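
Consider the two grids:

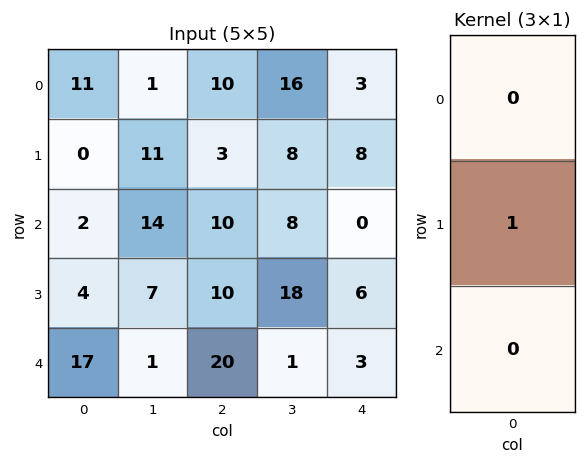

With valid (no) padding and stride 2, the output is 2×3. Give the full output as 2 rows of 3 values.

0 3 8
4 10 6

Output[0,0]: The receptive field on the input at this output position is [11 / 0 / 2]. Elementwise product with the kernel and sum: 0·1.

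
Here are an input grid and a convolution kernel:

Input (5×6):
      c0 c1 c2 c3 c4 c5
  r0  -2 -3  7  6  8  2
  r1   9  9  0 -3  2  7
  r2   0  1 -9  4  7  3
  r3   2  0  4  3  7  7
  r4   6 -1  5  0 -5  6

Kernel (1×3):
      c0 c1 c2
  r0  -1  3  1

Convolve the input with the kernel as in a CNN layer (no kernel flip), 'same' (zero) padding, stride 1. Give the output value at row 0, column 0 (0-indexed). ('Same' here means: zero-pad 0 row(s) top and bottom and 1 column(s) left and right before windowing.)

-9

The receptive field on the zero-padded input at this output position is [0 -2 -3]. Elementwise product with the kernel and sum: 0·-1 + -2·3 + -3·1.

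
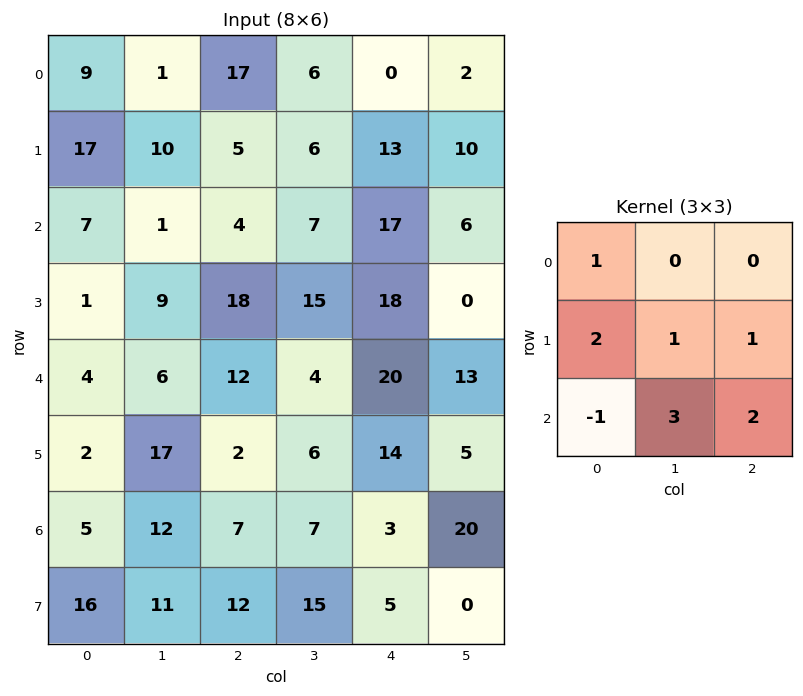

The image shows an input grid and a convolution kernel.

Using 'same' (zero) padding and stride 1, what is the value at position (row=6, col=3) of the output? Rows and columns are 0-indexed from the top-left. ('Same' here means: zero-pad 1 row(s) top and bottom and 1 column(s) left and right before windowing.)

The receptive field on the zero-padded input at this output position is [2 6 14 / 7 7 3 / 12 15 5]. Elementwise product with the kernel and sum: 2·1 + 7·2 + 7·1 + 3·1 + 12·-1 + 15·3 + 5·2.

69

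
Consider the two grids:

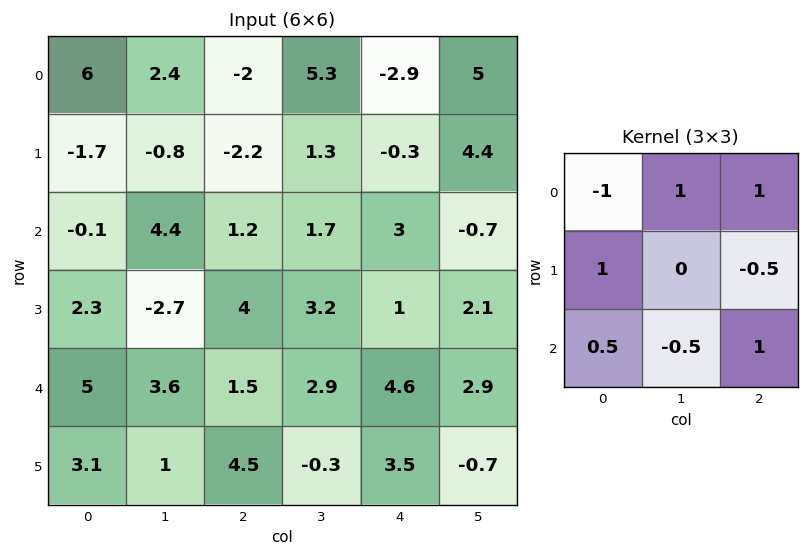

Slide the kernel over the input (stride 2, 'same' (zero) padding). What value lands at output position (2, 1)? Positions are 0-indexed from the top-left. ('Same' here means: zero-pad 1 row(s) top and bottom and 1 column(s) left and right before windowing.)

10

The receptive field on the zero-padded input at this output position is [-2.7 4 3.2 / 3.6 1.5 2.9 / 1 4.5 -0.3]. Elementwise product with the kernel and sum: -2.7·-1 + 4·1 + 3.2·1 + 3.6·1 + 2.9·-0.5 + 1·0.5 + 4.5·-0.5 + -0.3·1.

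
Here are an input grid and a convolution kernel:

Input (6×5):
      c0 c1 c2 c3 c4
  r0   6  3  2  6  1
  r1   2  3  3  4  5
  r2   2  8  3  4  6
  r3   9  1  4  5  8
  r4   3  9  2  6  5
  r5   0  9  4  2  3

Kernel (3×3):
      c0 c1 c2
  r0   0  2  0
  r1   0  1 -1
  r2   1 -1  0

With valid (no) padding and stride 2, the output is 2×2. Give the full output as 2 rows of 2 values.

0 10
7 1

Output[0,0]: The receptive field on the input at this output position is [6 3 2 / 2 3 3 / 2 8 3]. Elementwise product with the kernel and sum: 3·2 + 3·1 + 3·-1 + 2·1 + 8·-1.
Output[0,1]: The receptive field on the input at this output position is [2 6 1 / 3 4 5 / 3 4 6]. Elementwise product with the kernel and sum: 6·2 + 4·1 + 5·-1 + 3·1 + 4·-1.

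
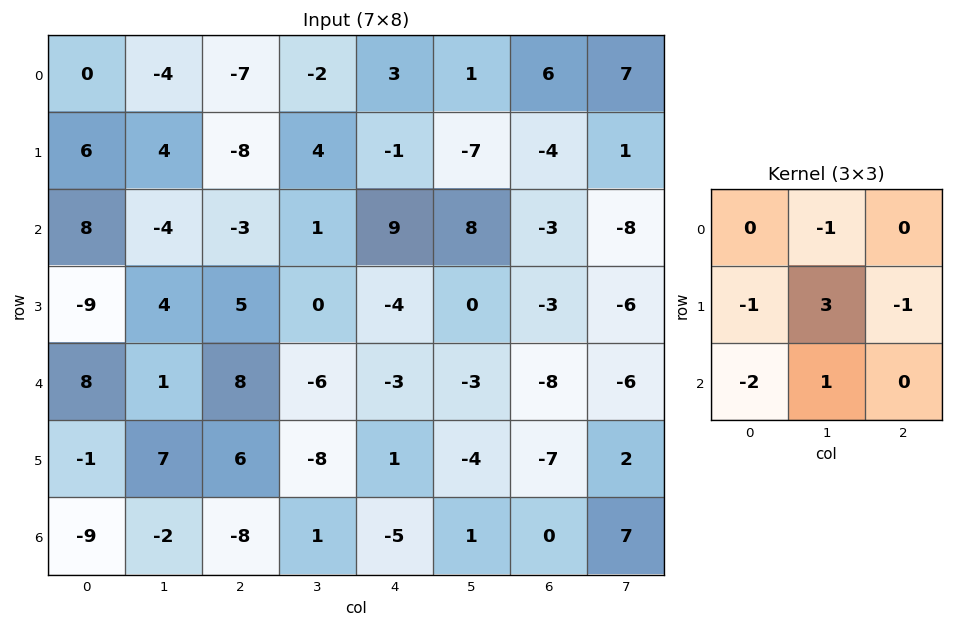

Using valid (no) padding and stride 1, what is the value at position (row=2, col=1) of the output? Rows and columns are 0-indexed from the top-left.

The receptive field on the input at this output position is [-4 -3 1 / 4 5 0 / 1 8 -6]. Elementwise product with the kernel and sum: -3·-1 + 4·-1 + 5·3 + 0·-1 + 1·-2 + 8·1.

20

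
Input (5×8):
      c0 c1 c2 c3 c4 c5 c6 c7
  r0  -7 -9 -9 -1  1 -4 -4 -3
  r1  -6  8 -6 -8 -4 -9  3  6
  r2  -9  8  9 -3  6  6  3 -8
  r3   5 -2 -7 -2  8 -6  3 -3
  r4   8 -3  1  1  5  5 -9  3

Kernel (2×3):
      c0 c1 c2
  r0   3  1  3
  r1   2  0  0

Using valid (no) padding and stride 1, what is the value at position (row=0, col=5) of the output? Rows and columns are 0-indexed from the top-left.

-43

The receptive field on the input at this output position is [-4 -4 -3 / -9 3 6]. Elementwise product with the kernel and sum: -4·3 + -4·1 + -3·3 + -9·2.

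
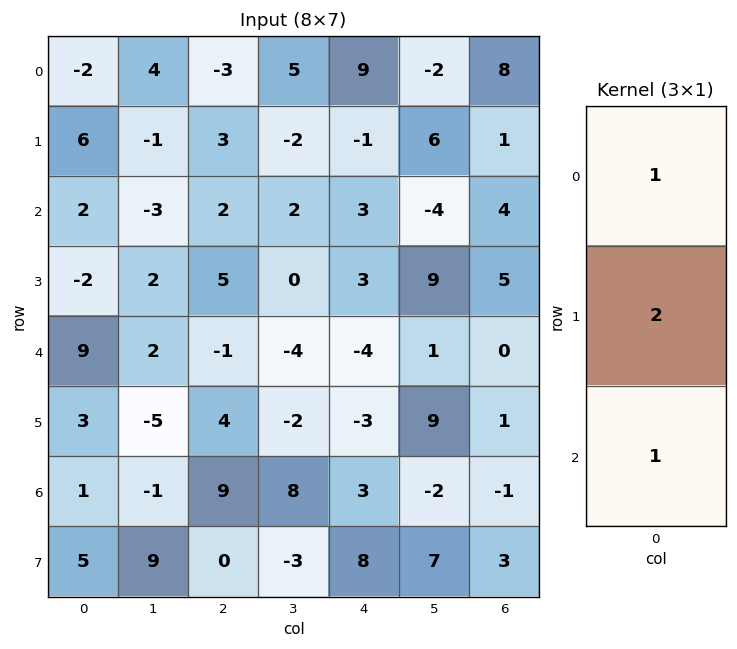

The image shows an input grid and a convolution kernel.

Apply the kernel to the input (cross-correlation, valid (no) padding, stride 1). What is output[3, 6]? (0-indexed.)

The receptive field on the input at this output position is [5 / 0 / 1]. Elementwise product with the kernel and sum: 5·1 + 0·2 + 1·1.

6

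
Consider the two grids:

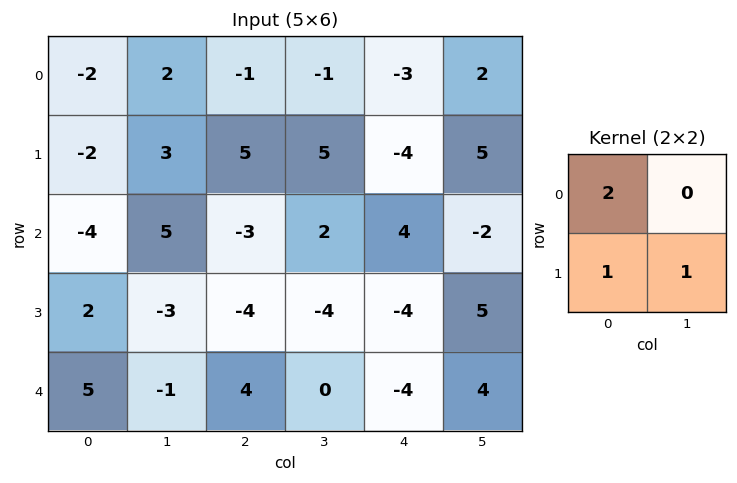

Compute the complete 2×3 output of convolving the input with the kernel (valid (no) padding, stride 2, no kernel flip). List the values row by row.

Output[0,0]: The receptive field on the input at this output position is [-2 2 / -2 3]. Elementwise product with the kernel and sum: -2·2 + -2·1 + 3·1.
Output[0,1]: The receptive field on the input at this output position is [-1 -1 / 5 5]. Elementwise product with the kernel and sum: -1·2 + 5·1 + 5·1.

-3 8 -5
-9 -14 9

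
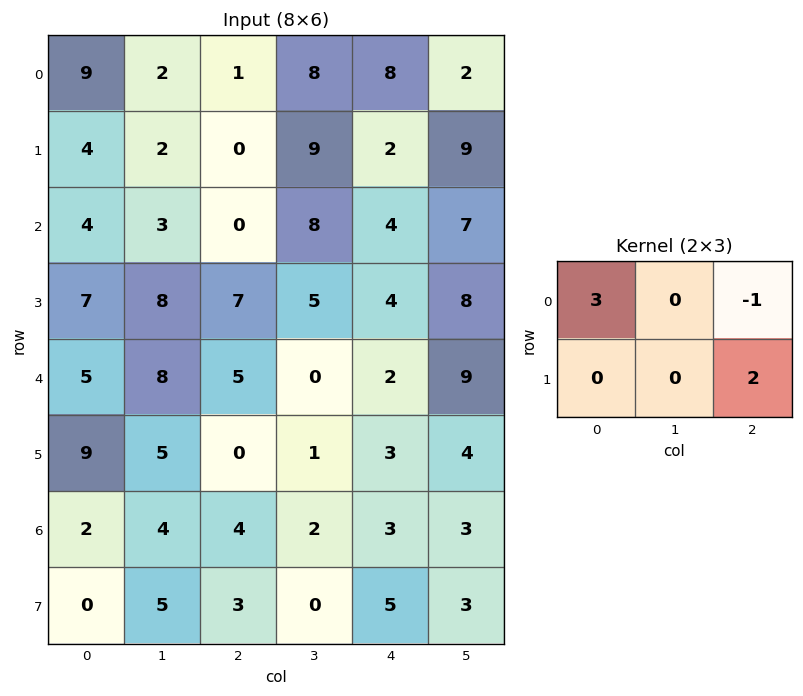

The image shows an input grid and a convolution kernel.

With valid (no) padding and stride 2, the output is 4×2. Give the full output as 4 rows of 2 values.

Output[0,0]: The receptive field on the input at this output position is [9 2 1 / 4 2 0]. Elementwise product with the kernel and sum: 9·3 + 1·-1 + 0·2.
Output[0,1]: The receptive field on the input at this output position is [1 8 8 / 0 9 2]. Elementwise product with the kernel and sum: 1·3 + 8·-1 + 2·2.

26 -1
26 4
10 19
8 19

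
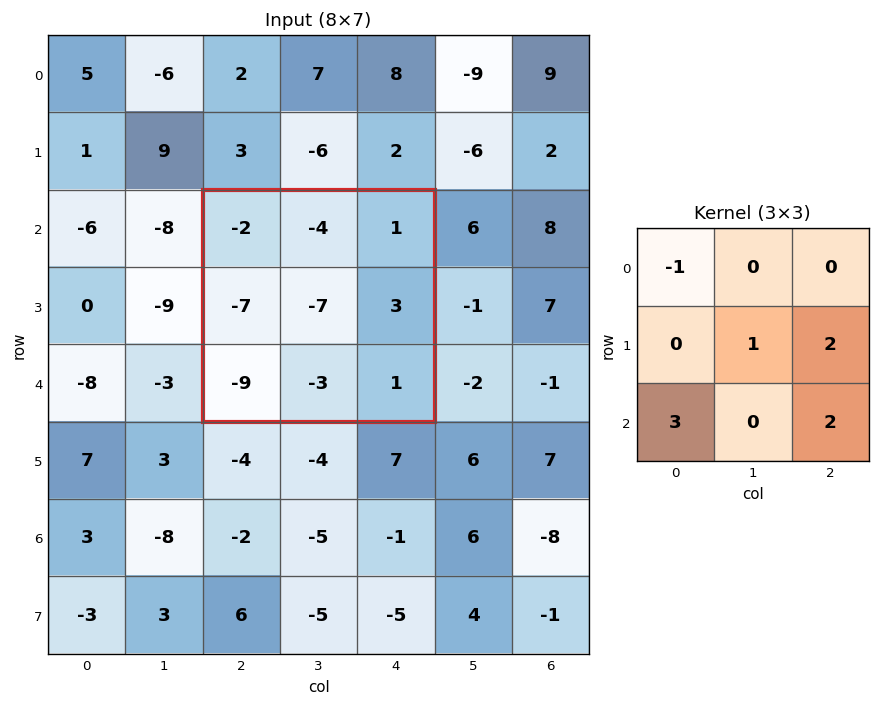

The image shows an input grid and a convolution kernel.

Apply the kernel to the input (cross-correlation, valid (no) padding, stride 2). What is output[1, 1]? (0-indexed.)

The receptive field on the input at this output position is [-2 -4 1 / -7 -7 3 / -9 -3 1]. Elementwise product with the kernel and sum: -2·-1 + -7·1 + 3·2 + -9·3 + 1·2.

-24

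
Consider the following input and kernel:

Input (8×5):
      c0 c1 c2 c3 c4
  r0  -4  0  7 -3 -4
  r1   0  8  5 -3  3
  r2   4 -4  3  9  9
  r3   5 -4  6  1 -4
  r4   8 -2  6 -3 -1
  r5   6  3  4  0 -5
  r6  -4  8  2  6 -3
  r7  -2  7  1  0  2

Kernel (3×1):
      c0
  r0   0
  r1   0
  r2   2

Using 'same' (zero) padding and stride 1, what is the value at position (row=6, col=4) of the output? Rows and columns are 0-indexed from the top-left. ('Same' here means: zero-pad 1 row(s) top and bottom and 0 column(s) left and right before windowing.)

The receptive field on the zero-padded input at this output position is [-5 / -3 / 2]. Elementwise product with the kernel and sum: 2·2.

4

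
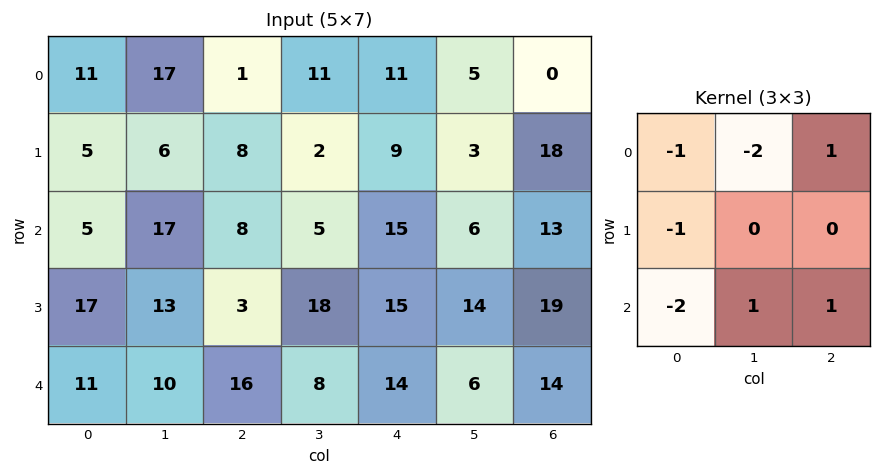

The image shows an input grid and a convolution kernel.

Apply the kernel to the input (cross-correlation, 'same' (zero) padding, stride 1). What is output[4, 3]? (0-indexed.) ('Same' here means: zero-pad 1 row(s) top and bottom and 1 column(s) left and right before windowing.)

-40

The receptive field on the zero-padded input at this output position is [3 18 15 / 16 8 14 / 0 0 0]. Elementwise product with the kernel and sum: 3·-1 + 18·-2 + 15·1 + 16·-1 + 0·-2 + 0·1 + 0·1.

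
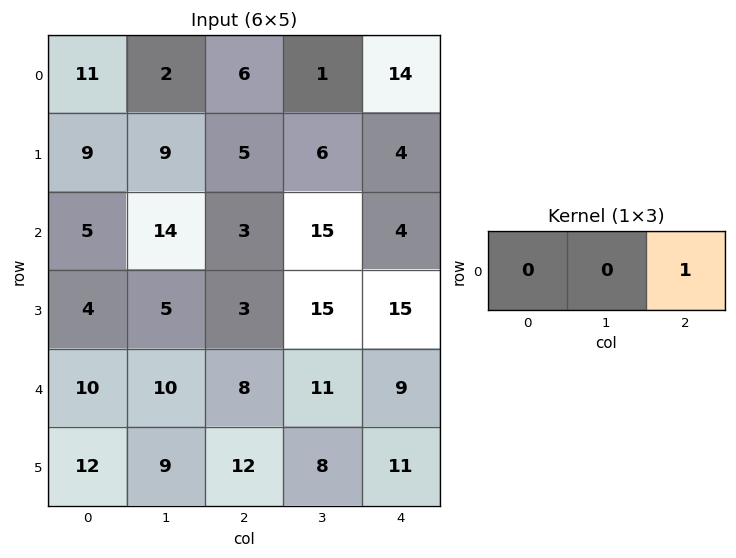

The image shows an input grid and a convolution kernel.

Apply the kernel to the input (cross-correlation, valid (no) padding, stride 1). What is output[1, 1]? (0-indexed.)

The receptive field on the input at this output position is [9 5 6]. Elementwise product with the kernel and sum: 6·1.

6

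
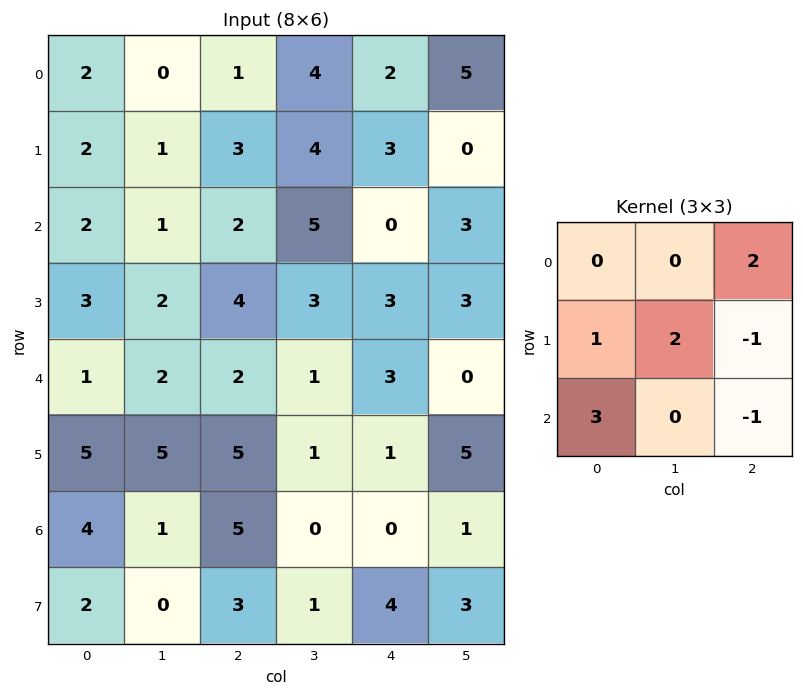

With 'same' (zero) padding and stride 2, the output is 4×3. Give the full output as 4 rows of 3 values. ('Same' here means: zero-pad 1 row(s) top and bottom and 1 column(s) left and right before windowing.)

Output[0,0]: The receptive field on the zero-padded input at this output position is [0 0 0 / 0 2 0 / 0 2 1]. Elementwise product with the kernel and sum: 0·2 + 0·1 + 2·2 + 0·-1 + 0·3 + 1·-1.

3 -3 15
3 11 8
-1 25 11
17 12 9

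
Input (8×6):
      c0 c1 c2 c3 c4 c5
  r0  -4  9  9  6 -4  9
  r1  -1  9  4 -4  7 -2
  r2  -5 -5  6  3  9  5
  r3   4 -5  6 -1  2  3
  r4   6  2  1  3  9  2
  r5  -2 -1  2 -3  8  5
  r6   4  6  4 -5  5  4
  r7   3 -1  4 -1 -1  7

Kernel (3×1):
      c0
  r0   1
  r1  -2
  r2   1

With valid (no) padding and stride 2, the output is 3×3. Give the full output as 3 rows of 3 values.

Output[0,0]: The receptive field on the input at this output position is [-4 / -1 / -5]. Elementwise product with the kernel and sum: -4·1 + -1·-2 + -5·1.
Output[0,1]: The receptive field on the input at this output position is [9 / 4 / 6]. Elementwise product with the kernel and sum: 9·1 + 4·-2 + 6·1.

-7 7 -9
-7 -5 14
14 1 -2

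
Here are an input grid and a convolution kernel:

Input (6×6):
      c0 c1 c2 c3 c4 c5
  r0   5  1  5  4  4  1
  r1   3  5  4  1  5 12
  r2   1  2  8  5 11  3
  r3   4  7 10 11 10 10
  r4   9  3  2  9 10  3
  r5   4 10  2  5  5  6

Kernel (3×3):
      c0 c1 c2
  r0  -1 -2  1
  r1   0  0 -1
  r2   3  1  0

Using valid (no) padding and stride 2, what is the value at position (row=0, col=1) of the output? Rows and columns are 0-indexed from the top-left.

15

The receptive field on the input at this output position is [5 4 4 / 4 1 5 / 8 5 11]. Elementwise product with the kernel and sum: 5·-1 + 4·-2 + 4·1 + 5·-1 + 8·3 + 5·1.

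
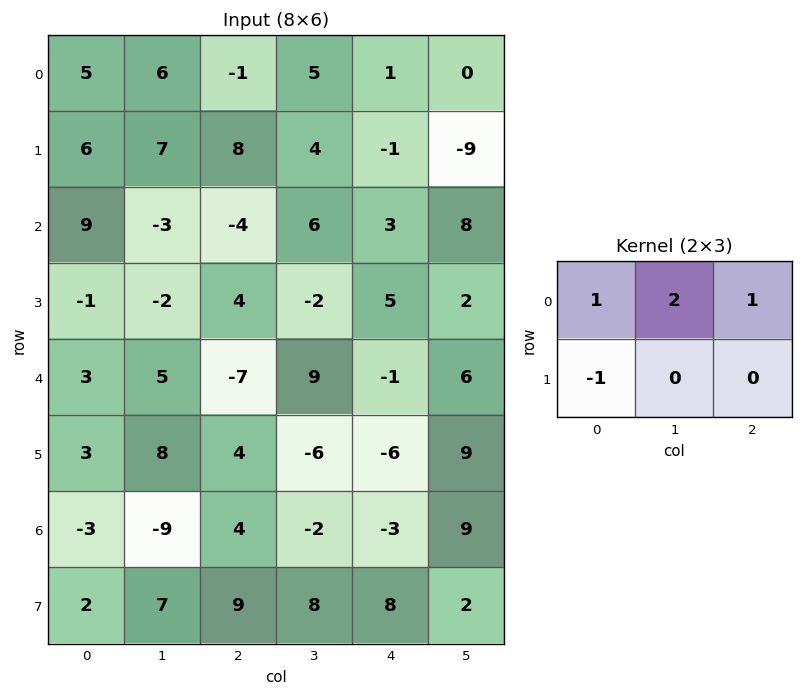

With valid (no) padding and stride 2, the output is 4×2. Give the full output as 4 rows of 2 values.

10 2
0 7
3 6
-19 -12

Output[0,0]: The receptive field on the input at this output position is [5 6 -1 / 6 7 8]. Elementwise product with the kernel and sum: 5·1 + 6·2 + -1·1 + 6·-1.
Output[0,1]: The receptive field on the input at this output position is [-1 5 1 / 8 4 -1]. Elementwise product with the kernel and sum: -1·1 + 5·2 + 1·1 + 8·-1.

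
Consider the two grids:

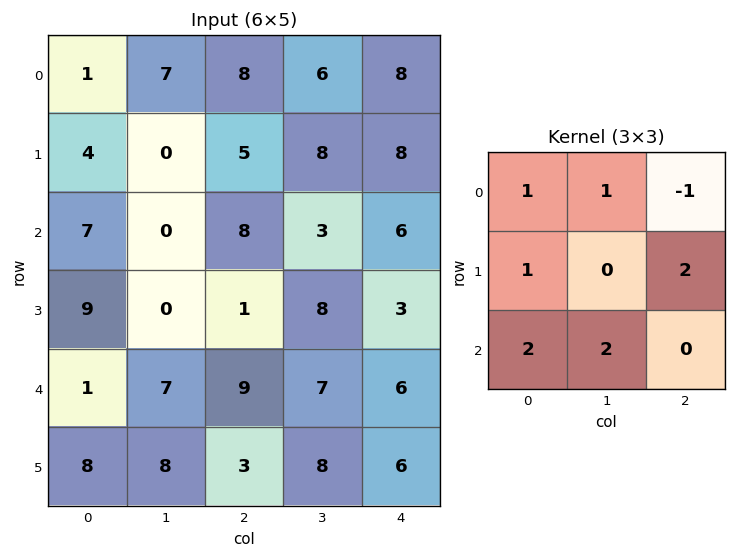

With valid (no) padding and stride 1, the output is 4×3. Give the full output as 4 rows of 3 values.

Output[0,0]: The receptive field on the input at this output position is [1 7 8 / 4 0 5 / 7 0 8]. Elementwise product with the kernel and sum: 1·1 + 7·1 + 8·-1 + 4·1 + 5·2 + 7·2 + 0·2.

28 41 49
40 5 43
26 53 44
59 36 49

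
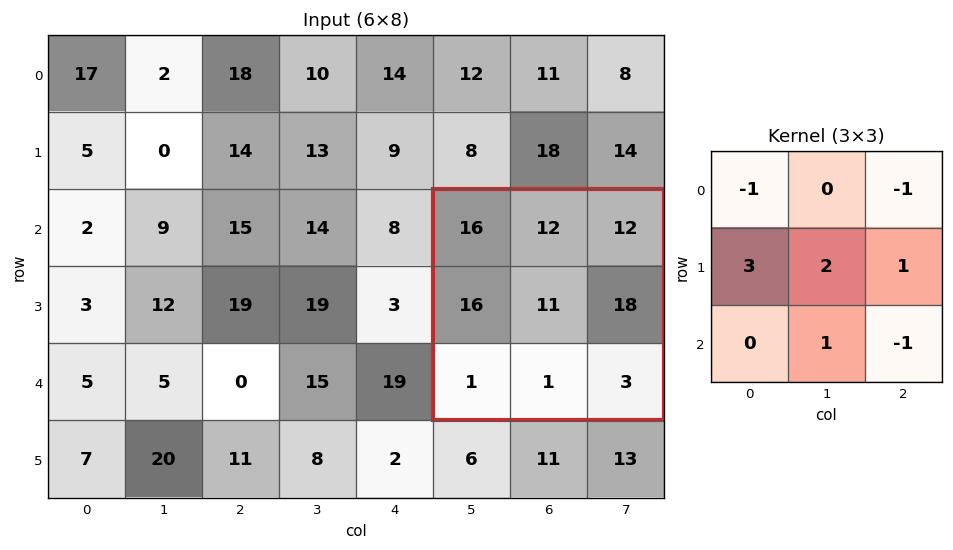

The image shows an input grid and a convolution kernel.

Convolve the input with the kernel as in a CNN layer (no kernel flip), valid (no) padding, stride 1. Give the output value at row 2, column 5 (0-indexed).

The receptive field on the input at this output position is [16 12 12 / 16 11 18 / 1 1 3]. Elementwise product with the kernel and sum: 16·-1 + 12·-1 + 16·3 + 11·2 + 18·1 + 1·1 + 3·-1.

58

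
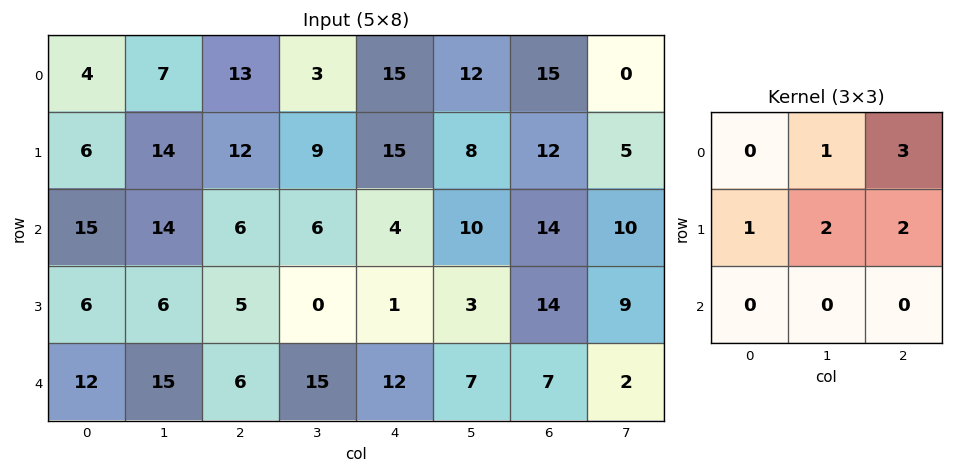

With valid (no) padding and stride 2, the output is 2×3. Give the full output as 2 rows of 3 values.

104 108 112
60 25 87

Output[0,0]: The receptive field on the input at this output position is [4 7 13 / 6 14 12 / 15 14 6]. Elementwise product with the kernel and sum: 7·1 + 13·3 + 6·1 + 14·2 + 12·2.
Output[0,1]: The receptive field on the input at this output position is [13 3 15 / 12 9 15 / 6 6 4]. Elementwise product with the kernel and sum: 3·1 + 15·3 + 12·1 + 9·2 + 15·2.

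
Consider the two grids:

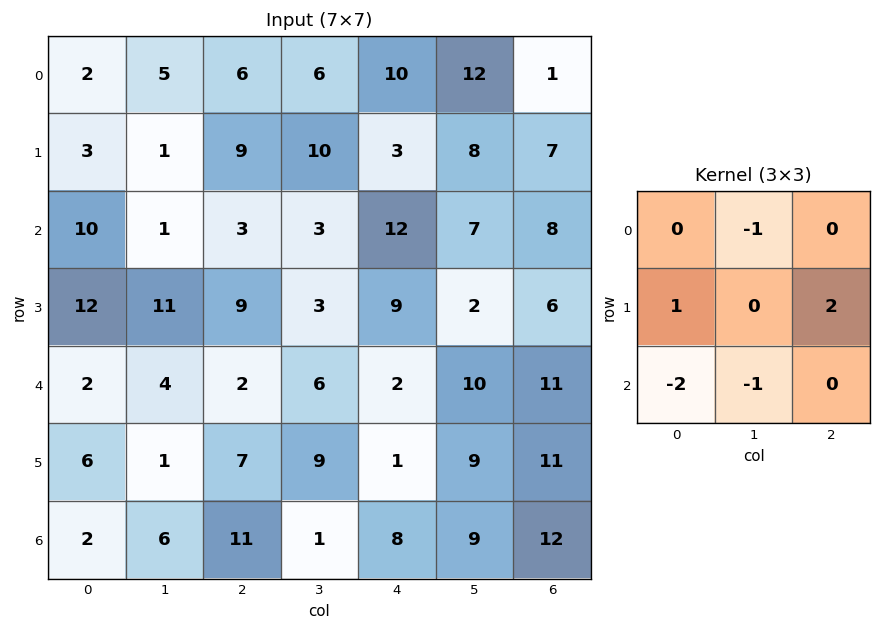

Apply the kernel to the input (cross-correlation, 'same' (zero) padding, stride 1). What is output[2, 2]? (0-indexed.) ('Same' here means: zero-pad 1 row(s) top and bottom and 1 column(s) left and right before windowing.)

-33

The receptive field on the zero-padded input at this output position is [1 9 10 / 1 3 3 / 11 9 3]. Elementwise product with the kernel and sum: 9·-1 + 1·1 + 3·2 + 11·-2 + 9·-1.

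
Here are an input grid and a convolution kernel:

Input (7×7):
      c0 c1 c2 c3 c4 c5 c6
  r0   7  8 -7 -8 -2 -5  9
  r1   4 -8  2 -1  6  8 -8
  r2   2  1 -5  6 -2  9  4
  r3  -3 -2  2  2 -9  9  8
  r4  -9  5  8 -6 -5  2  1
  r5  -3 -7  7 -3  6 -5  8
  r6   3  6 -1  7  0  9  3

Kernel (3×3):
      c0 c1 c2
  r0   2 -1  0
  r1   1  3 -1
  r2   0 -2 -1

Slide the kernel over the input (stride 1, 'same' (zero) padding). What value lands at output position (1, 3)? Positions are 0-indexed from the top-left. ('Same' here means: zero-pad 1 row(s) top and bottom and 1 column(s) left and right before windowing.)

-23

The receptive field on the zero-padded input at this output position is [-7 -8 -2 / 2 -1 6 / -5 6 -2]. Elementwise product with the kernel and sum: -7·2 + -8·-1 + 2·1 + -1·3 + 6·-1 + 6·-2 + -2·-1.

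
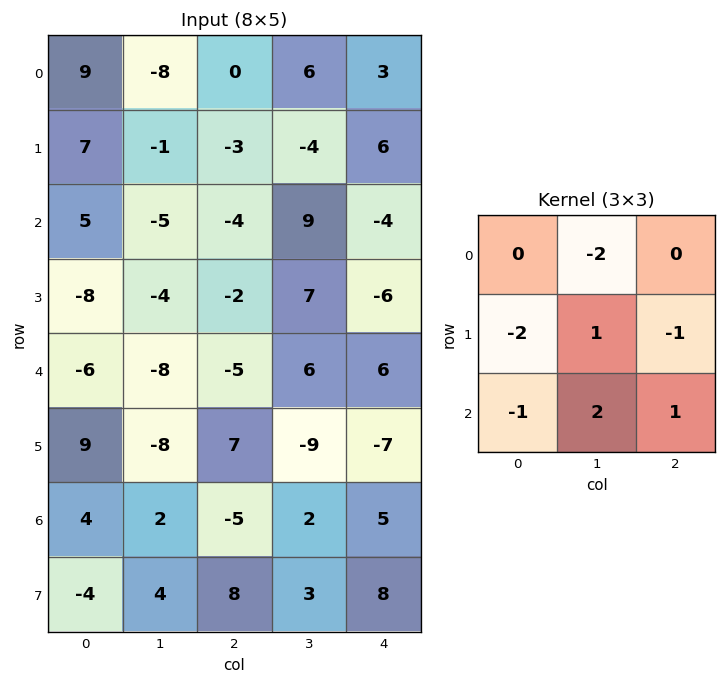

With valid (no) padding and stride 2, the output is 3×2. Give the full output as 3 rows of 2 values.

Output[0,0]: The receptive field on the input at this output position is [9 -8 0 / 7 -1 -3 / 5 -5 -4]. Elementwise product with the kernel and sum: -8·-2 + 7·-2 + -1·1 + -3·-1 + 5·-1 + -5·2 + -4·1.
Output[0,1]: The receptive field on the input at this output position is [0 6 3 / -3 -4 6 / -4 9 -4]. Elementwise product with the kernel and sum: 6·-2 + -3·-2 + -4·1 + 6·-1 + -4·-1 + 9·2 + -4·1.

-15 2
9 22
-22 -14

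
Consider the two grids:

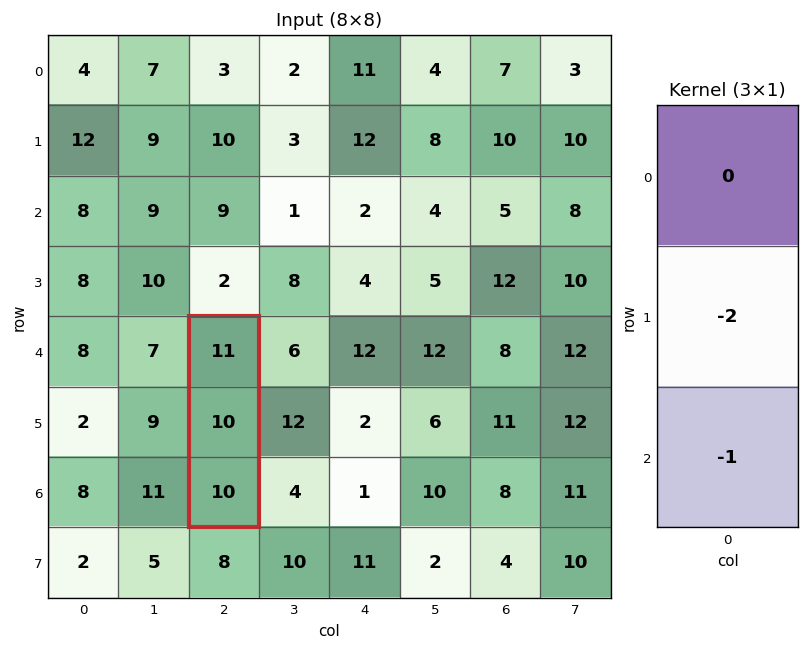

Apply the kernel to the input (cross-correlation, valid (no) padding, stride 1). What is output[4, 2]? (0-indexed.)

-30

The receptive field on the input at this output position is [11 / 10 / 10]. Elementwise product with the kernel and sum: 10·-2 + 10·-1.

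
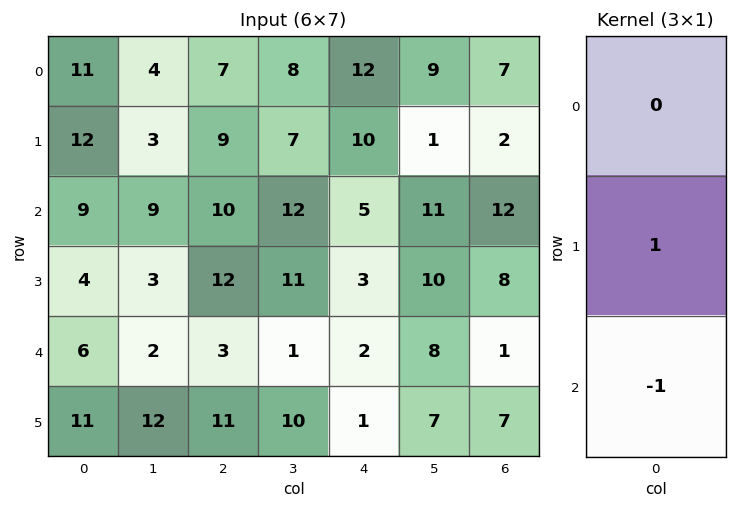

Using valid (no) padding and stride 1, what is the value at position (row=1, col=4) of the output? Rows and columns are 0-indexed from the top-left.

The receptive field on the input at this output position is [10 / 5 / 3]. Elementwise product with the kernel and sum: 5·1 + 3·-1.

2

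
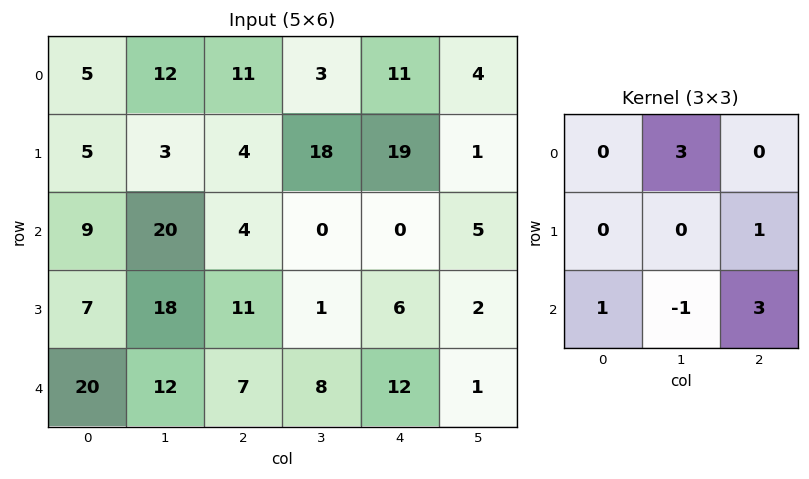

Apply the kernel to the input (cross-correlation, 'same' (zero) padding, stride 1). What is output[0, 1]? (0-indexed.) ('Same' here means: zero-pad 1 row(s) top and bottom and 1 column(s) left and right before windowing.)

25

The receptive field on the zero-padded input at this output position is [0 0 0 / 5 12 11 / 5 3 4]. Elementwise product with the kernel and sum: 0·3 + 11·1 + 5·1 + 3·-1 + 4·3.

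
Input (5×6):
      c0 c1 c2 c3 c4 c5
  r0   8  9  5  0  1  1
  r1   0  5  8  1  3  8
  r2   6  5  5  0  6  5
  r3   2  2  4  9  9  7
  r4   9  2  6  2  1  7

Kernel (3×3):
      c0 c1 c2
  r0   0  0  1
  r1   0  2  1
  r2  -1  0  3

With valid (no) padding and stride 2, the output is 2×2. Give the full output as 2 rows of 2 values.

32 19
22 30

Output[0,0]: The receptive field on the input at this output position is [8 9 5 / 0 5 8 / 6 5 5]. Elementwise product with the kernel and sum: 5·1 + 5·2 + 8·1 + 6·-1 + 5·3.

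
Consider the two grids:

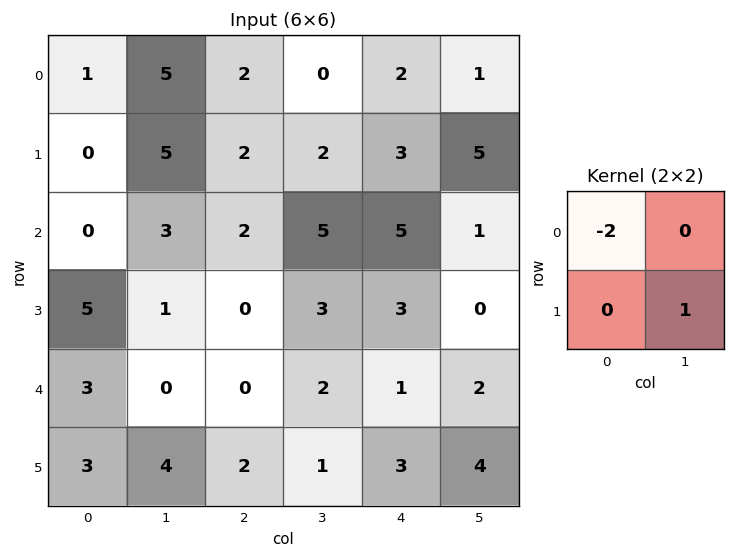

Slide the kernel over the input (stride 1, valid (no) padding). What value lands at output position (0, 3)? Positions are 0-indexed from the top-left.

3

The receptive field on the input at this output position is [0 2 / 2 3]. Elementwise product with the kernel and sum: 0·-2 + 3·1.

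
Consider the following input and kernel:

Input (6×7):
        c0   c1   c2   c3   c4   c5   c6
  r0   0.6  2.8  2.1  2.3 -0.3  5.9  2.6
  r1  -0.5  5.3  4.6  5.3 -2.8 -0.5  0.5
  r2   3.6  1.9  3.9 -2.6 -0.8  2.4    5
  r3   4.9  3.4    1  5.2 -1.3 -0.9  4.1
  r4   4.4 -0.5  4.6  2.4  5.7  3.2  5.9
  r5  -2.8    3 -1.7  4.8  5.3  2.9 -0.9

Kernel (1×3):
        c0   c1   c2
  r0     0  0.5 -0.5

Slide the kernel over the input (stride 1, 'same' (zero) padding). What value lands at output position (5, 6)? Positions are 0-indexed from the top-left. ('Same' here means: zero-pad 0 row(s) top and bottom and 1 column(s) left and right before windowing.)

-0.45

The receptive field on the zero-padded input at this output position is [2.9 -0.9 0]. Elementwise product with the kernel and sum: -0.9·0.5 + 0·-0.5.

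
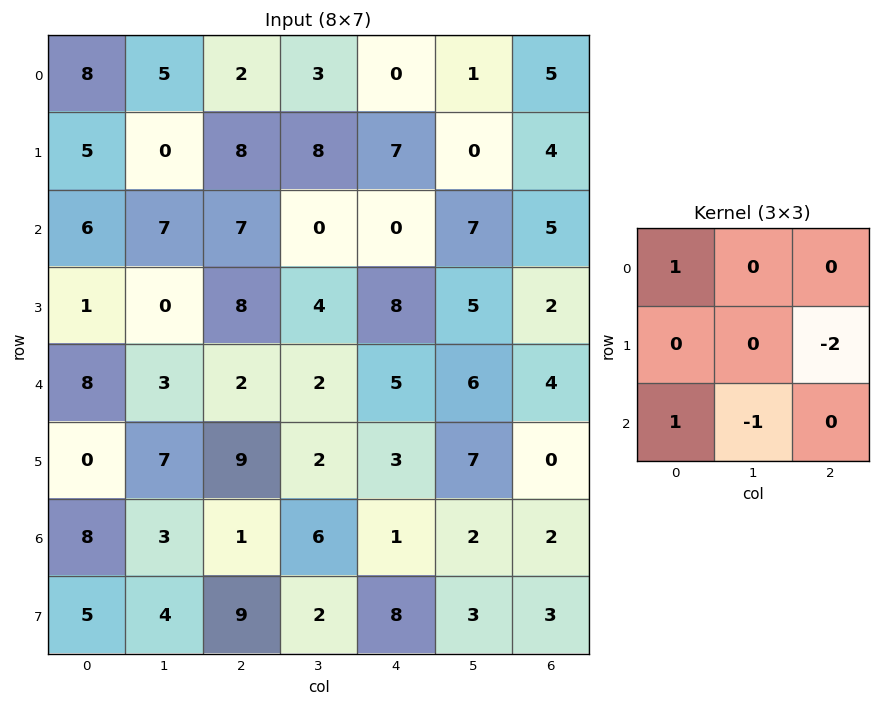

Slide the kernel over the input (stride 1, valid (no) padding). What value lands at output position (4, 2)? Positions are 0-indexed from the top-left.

The receptive field on the input at this output position is [2 2 5 / 9 2 3 / 1 6 1]. Elementwise product with the kernel and sum: 2·1 + 3·-2 + 1·1 + 6·-1.

-9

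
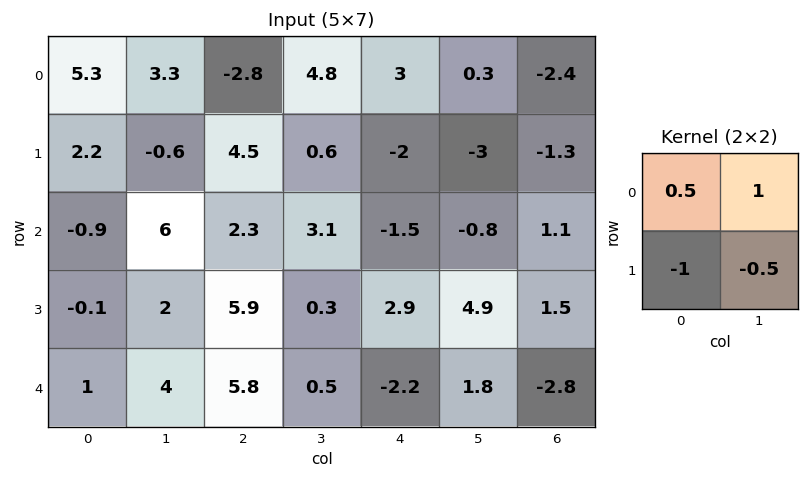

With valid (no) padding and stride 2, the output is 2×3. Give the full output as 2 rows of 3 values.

Output[0,0]: The receptive field on the input at this output position is [5.3 3.3 / 2.2 -0.6]. Elementwise product with the kernel and sum: 5.3·0.5 + 3.3·1 + 2.2·-1 + -0.6·-0.5.
Output[0,1]: The receptive field on the input at this output position is [-2.8 4.8 / 4.5 0.6]. Elementwise product with the kernel and sum: -2.8·0.5 + 4.8·1 + 4.5·-1 + 0.6·-0.5.

4.05 -1.4 5.3
4.65 -1.8 -6.9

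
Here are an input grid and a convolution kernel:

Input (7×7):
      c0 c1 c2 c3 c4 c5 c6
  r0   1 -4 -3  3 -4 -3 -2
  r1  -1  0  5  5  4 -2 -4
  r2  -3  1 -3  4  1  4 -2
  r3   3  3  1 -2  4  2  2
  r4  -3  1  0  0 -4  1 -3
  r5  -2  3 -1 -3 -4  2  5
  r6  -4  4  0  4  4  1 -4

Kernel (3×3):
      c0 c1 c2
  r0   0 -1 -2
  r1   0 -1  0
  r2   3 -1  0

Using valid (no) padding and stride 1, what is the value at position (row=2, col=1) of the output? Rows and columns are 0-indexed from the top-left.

The receptive field on the input at this output position is [1 -3 4 / 3 1 -2 / 1 0 0]. Elementwise product with the kernel and sum: -3·-1 + 4·-2 + 1·-1 + 1·3 + 0·-1.

-3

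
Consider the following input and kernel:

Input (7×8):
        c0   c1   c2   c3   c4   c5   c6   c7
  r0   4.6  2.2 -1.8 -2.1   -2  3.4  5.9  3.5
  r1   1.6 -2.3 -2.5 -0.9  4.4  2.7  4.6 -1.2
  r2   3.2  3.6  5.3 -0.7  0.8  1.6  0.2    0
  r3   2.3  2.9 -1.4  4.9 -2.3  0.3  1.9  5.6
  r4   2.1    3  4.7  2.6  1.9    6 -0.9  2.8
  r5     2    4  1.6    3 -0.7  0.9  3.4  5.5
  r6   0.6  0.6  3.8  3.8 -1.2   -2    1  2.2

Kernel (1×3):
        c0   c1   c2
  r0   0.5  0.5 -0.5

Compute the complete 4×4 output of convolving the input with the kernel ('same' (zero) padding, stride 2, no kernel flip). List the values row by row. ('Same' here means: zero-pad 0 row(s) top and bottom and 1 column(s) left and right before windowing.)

Output[0,0]: The receptive field on the zero-padded input at this output position is [0 4.6 2.2]. Elementwise product with the kernel and sum: 0·0.5 + 4.6·0.5 + 2.2·-0.5.
Output[0,1]: The receptive field on the zero-padded input at this output position is [2.2 -1.8 -2.1]. Elementwise product with the kernel and sum: 2.2·0.5 + -1.8·0.5 + -2.1·-0.5.

1.2 1.25 -3.75 2.9
-0.2 4.8 -0.75 0.9
-0.45 2.55 -0.75 1.15
0 0.3 2.3 -1.6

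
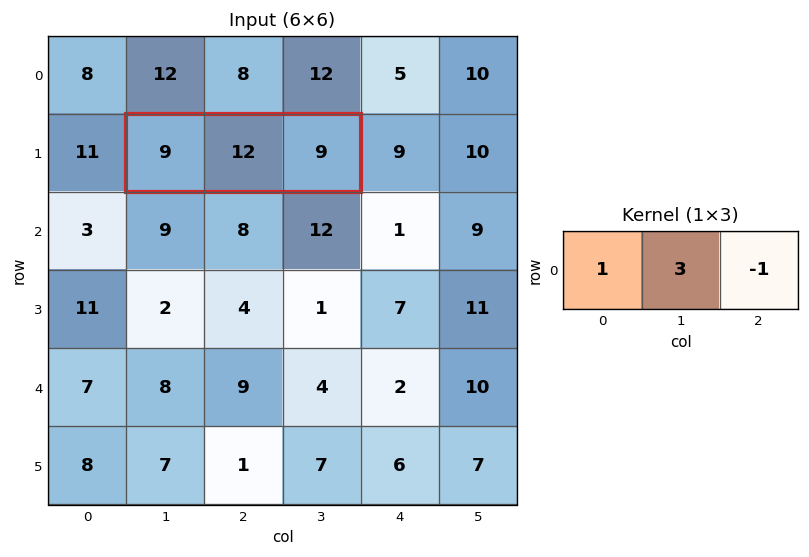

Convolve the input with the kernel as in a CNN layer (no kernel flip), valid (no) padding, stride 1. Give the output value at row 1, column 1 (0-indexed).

36

The receptive field on the input at this output position is [9 12 9]. Elementwise product with the kernel and sum: 9·1 + 12·3 + 9·-1.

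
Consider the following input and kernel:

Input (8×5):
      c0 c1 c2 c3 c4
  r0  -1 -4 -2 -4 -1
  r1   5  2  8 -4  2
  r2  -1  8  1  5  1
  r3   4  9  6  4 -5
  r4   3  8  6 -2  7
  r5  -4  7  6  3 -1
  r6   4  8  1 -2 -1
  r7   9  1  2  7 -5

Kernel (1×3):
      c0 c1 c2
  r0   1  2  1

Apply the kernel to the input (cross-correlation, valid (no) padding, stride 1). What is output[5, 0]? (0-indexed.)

The receptive field on the input at this output position is [-4 7 6]. Elementwise product with the kernel and sum: -4·1 + 7·2 + 6·1.

16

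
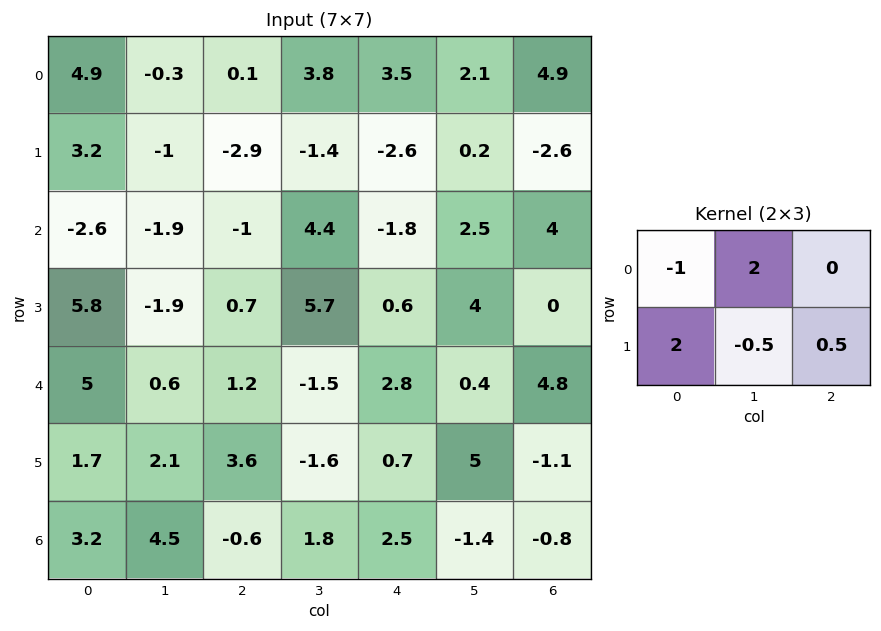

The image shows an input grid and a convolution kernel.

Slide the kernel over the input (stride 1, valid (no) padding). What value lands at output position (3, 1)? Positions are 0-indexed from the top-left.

The receptive field on the input at this output position is [-1.9 0.7 5.7 / 0.6 1.2 -1.5]. Elementwise product with the kernel and sum: -1.9·-1 + 0.7·2 + 0.6·2 + 1.2·-0.5 + -1.5·0.5.

3.15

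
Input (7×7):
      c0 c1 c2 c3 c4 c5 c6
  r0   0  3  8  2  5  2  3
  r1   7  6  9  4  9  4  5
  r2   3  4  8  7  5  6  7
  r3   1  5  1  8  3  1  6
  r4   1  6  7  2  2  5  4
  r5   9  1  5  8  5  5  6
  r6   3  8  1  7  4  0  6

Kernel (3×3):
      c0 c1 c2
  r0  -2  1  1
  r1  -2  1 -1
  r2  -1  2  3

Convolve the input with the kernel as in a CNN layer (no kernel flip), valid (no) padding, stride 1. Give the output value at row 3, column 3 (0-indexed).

The receptive field on the input at this output position is [8 3 1 / 2 2 5 / 8 5 5]. Elementwise product with the kernel and sum: 8·-2 + 3·1 + 1·1 + 2·-2 + 2·1 + 5·-1 + 8·-1 + 5·2 + 5·3.

-2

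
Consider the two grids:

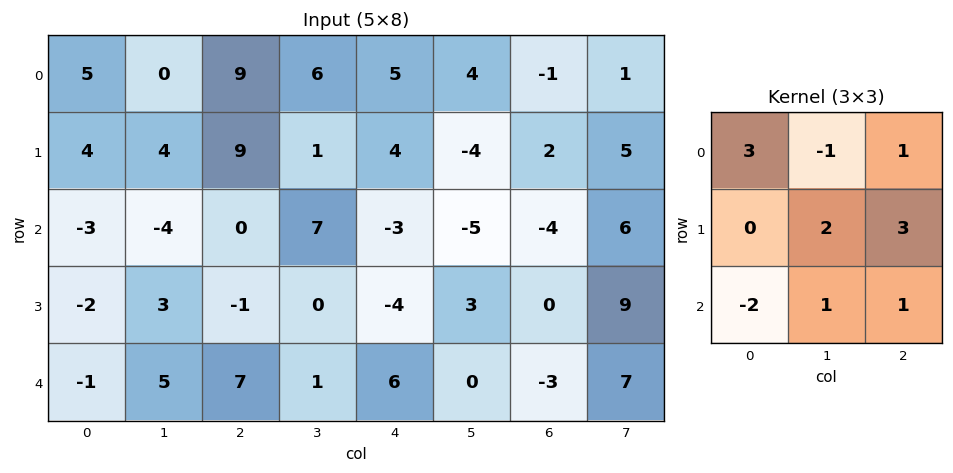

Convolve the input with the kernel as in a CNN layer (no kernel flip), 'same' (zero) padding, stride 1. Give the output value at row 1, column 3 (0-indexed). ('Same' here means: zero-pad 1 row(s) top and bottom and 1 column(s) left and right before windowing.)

The receptive field on the zero-padded input at this output position is [9 6 5 / 9 1 4 / 0 7 -3]. Elementwise product with the kernel and sum: 9·3 + 6·-1 + 5·1 + 1·2 + 4·3 + 0·-2 + 7·1 + -3·1.

44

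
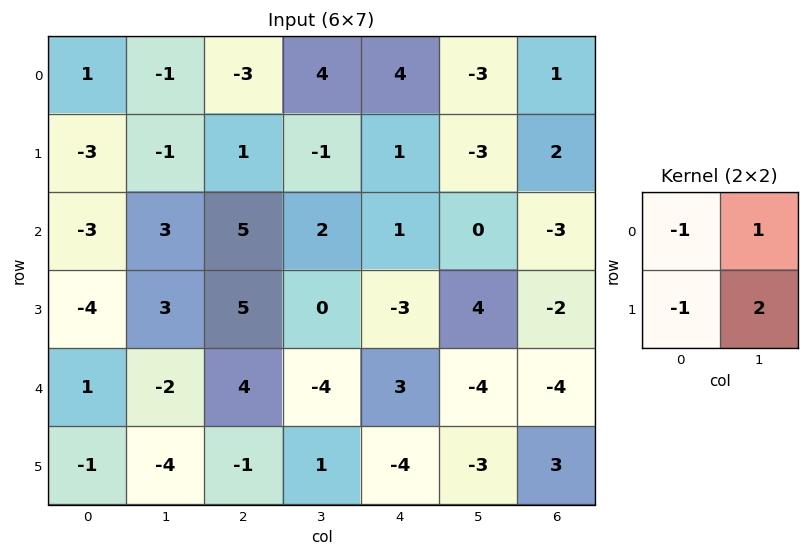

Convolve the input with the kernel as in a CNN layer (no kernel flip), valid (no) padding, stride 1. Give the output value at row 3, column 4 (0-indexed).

The receptive field on the input at this output position is [-3 4 / 3 -4]. Elementwise product with the kernel and sum: -3·-1 + 4·1 + 3·-1 + -4·2.

-4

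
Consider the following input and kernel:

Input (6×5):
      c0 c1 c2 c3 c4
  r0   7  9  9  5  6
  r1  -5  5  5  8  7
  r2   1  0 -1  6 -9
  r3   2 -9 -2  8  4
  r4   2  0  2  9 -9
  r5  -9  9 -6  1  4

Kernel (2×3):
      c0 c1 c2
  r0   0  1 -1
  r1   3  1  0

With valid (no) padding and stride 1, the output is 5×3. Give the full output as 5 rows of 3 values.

Output[0,0]: The receptive field on the input at this output position is [7 9 9 / -5 5 5]. Elementwise product with the kernel and sum: 9·1 + 9·-1 + -5·3 + 5·1.
Output[0,1]: The receptive field on the input at this output position is [9 9 5 / 5 5 8]. Elementwise product with the kernel and sum: 9·1 + 5·-1 + 5·3 + 5·1.

-10 24 22
3 -4 4
-2 -36 17
-1 -8 19
-20 14 1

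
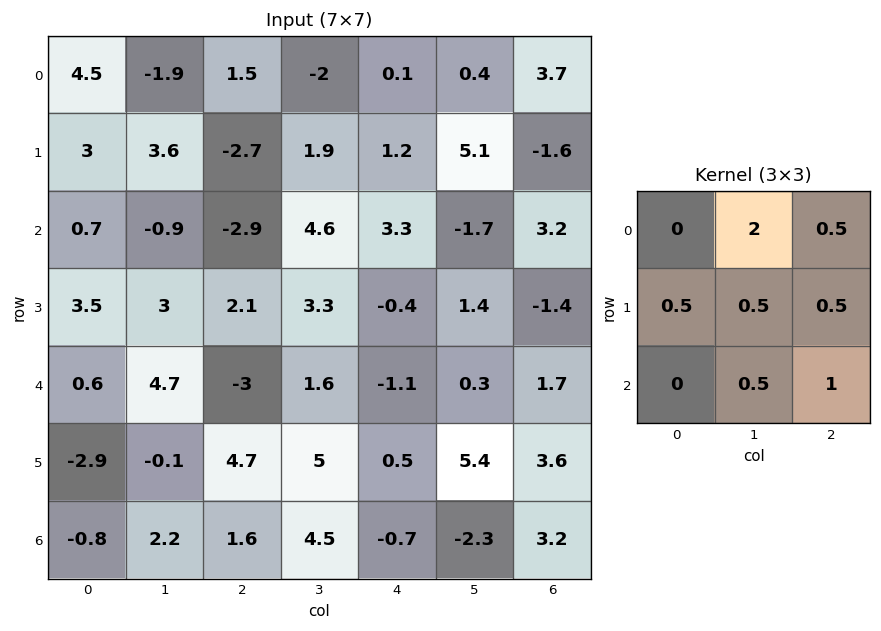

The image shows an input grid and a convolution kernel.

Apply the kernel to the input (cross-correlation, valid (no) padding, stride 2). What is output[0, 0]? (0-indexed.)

The receptive field on the input at this output position is [4.5 -1.9 1.5 / 3 3.6 -2.7 / 0.7 -0.9 -2.9]. Elementwise product with the kernel and sum: -1.9·2 + 1.5·0.5 + 3·0.5 + 3.6·0.5 + -2.7·0.5 + -0.9·0.5 + -2.9·1.

-4.45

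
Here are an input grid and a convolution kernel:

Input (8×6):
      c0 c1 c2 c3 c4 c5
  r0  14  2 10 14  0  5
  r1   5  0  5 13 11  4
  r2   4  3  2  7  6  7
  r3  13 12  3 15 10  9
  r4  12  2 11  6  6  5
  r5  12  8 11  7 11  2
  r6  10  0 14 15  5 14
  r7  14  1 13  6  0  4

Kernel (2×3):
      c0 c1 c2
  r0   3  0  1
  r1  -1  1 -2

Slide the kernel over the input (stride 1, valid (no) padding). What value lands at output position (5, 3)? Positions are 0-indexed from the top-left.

The receptive field on the input at this output position is [7 11 2 / 15 5 14]. Elementwise product with the kernel and sum: 7·3 + 2·1 + 15·-1 + 5·1 + 14·-2.

-15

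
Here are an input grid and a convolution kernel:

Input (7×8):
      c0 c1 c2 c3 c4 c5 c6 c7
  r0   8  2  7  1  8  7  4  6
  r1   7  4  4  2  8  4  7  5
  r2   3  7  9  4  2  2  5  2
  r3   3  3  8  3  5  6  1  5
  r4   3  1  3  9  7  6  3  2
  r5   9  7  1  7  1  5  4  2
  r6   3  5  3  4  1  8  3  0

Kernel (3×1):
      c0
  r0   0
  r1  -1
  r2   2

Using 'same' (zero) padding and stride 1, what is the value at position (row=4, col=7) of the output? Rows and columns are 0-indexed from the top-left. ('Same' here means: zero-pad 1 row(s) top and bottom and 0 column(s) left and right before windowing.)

The receptive field on the zero-padded input at this output position is [5 / 2 / 2]. Elementwise product with the kernel and sum: 2·-1 + 2·2.

2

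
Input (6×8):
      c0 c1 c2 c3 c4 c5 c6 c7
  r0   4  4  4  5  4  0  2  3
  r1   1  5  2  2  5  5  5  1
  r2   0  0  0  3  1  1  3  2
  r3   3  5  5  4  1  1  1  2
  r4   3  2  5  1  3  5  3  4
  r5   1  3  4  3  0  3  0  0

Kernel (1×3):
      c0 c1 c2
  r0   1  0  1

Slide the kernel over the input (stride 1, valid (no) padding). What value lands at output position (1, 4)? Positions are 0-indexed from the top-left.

The receptive field on the input at this output position is [5 5 5]. Elementwise product with the kernel and sum: 5·1 + 5·1.

10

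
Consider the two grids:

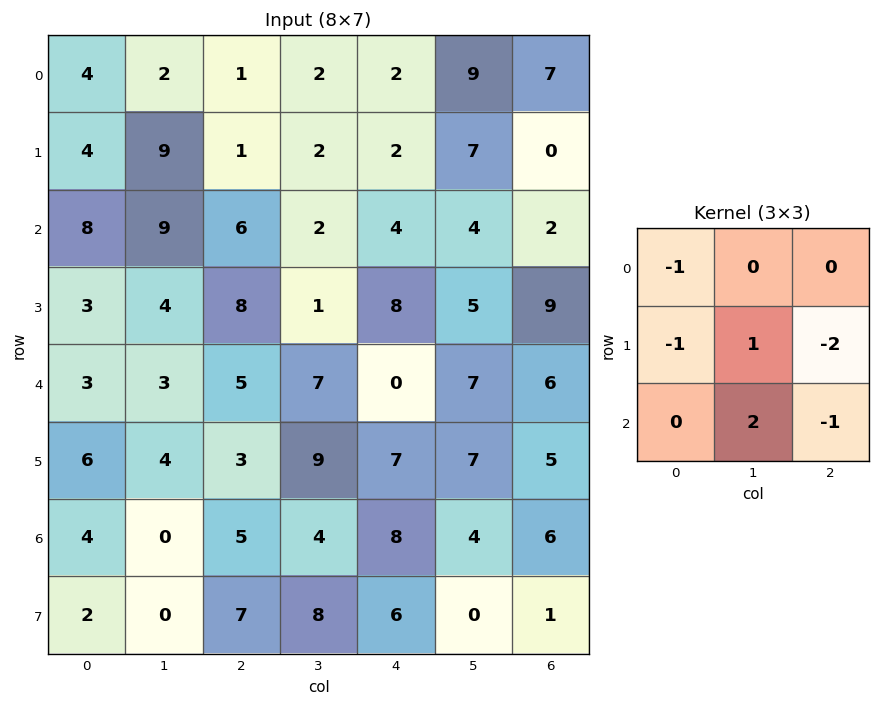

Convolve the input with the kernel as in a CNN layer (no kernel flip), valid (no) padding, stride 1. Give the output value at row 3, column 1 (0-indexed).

The receptive field on the input at this output position is [4 8 1 / 3 5 7 / 4 3 9]. Elementwise product with the kernel and sum: 4·-1 + 3·-1 + 5·1 + 7·-2 + 3·2 + 9·-1.

-19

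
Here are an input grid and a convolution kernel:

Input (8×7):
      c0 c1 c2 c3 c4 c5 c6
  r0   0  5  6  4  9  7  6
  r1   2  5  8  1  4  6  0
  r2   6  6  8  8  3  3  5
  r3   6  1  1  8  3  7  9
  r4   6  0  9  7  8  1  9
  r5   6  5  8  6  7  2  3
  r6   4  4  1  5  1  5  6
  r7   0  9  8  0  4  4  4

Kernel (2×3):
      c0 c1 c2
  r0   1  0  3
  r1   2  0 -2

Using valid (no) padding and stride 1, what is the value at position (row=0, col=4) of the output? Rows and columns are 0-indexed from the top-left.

35

The receptive field on the input at this output position is [9 7 6 / 4 6 0]. Elementwise product with the kernel and sum: 9·1 + 6·3 + 4·2 + 0·-2.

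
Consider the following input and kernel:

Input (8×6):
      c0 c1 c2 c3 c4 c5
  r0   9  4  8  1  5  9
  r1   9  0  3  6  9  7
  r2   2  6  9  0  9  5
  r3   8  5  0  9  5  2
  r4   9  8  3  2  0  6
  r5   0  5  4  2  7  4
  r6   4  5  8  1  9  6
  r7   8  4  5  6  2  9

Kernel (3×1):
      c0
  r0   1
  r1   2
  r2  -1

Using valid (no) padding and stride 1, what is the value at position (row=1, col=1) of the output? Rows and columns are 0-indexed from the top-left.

7

The receptive field on the input at this output position is [0 / 6 / 5]. Elementwise product with the kernel and sum: 0·1 + 6·2 + 5·-1.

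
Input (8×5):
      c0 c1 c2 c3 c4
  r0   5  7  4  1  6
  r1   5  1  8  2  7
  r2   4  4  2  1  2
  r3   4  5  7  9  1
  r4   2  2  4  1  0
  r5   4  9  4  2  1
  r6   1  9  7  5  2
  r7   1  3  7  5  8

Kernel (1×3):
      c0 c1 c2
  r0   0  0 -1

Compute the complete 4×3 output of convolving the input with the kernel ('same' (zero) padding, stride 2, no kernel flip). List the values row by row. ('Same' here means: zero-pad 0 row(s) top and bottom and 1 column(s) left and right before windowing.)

-7 -1 0
-4 -1 0
-2 -1 0
-9 -5 0

Output[0,0]: The receptive field on the zero-padded input at this output position is [0 5 7]. Elementwise product with the kernel and sum: 7·-1.
Output[0,1]: The receptive field on the zero-padded input at this output position is [7 4 1]. Elementwise product with the kernel and sum: 1·-1.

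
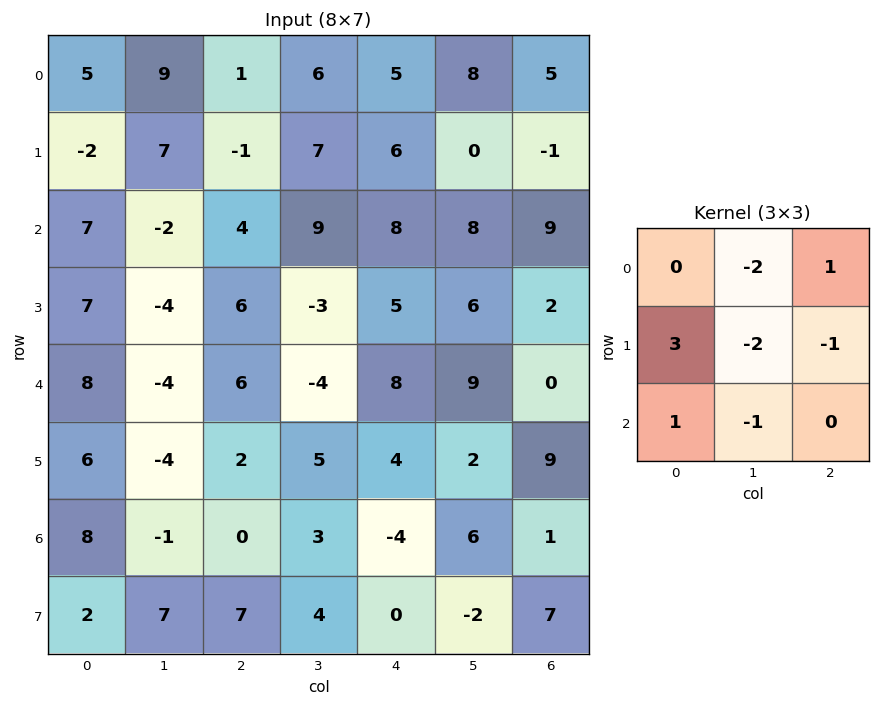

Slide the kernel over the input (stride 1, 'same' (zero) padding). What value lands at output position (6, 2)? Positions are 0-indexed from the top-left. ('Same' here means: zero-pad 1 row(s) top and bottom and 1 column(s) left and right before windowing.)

The receptive field on the zero-padded input at this output position is [-4 2 5 / -1 0 3 / 7 7 4]. Elementwise product with the kernel and sum: 2·-2 + 5·1 + -1·3 + 0·-2 + 3·-1 + 7·1 + 7·-1.

-5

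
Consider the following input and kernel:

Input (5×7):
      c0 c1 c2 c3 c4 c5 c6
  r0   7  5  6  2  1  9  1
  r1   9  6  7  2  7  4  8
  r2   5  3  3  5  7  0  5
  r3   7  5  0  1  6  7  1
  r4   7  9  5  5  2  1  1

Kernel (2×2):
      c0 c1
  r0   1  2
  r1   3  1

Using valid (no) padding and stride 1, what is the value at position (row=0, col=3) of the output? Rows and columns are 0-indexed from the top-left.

The receptive field on the input at this output position is [2 1 / 2 7]. Elementwise product with the kernel and sum: 2·1 + 1·2 + 2·3 + 7·1.

17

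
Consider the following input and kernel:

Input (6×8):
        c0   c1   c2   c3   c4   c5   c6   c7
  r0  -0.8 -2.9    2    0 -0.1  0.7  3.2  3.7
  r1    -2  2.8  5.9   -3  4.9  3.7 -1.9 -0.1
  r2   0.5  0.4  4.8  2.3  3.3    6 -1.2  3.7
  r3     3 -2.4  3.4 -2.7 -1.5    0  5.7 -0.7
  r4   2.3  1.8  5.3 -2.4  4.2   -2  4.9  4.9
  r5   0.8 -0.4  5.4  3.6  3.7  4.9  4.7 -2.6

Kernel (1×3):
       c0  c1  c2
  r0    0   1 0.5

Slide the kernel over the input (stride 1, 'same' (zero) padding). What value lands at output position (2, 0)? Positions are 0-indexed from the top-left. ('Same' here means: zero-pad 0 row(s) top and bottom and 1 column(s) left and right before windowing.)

The receptive field on the zero-padded input at this output position is [0 0.5 0.4]. Elementwise product with the kernel and sum: 0.5·1 + 0.4·0.5.

0.7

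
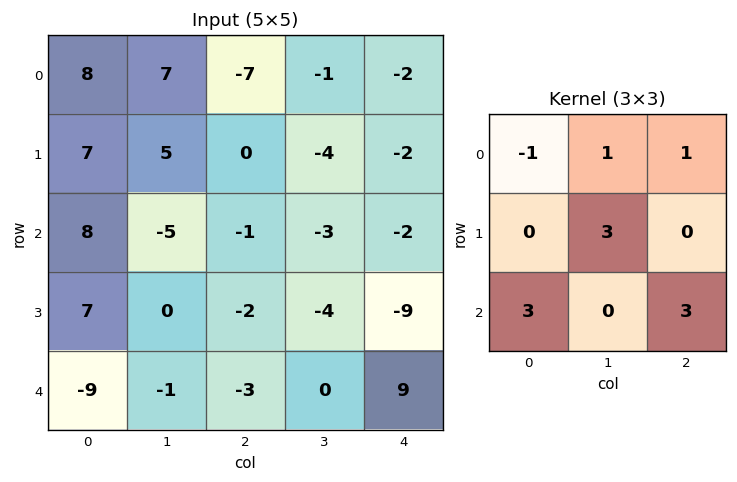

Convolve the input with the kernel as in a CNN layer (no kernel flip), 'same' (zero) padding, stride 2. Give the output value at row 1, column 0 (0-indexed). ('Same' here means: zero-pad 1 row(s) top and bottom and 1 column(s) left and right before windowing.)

The receptive field on the zero-padded input at this output position is [0 7 5 / 0 8 -5 / 0 7 0]. Elementwise product with the kernel and sum: 0·-1 + 7·1 + 5·1 + 8·3 + 0·3 + 0·3.

36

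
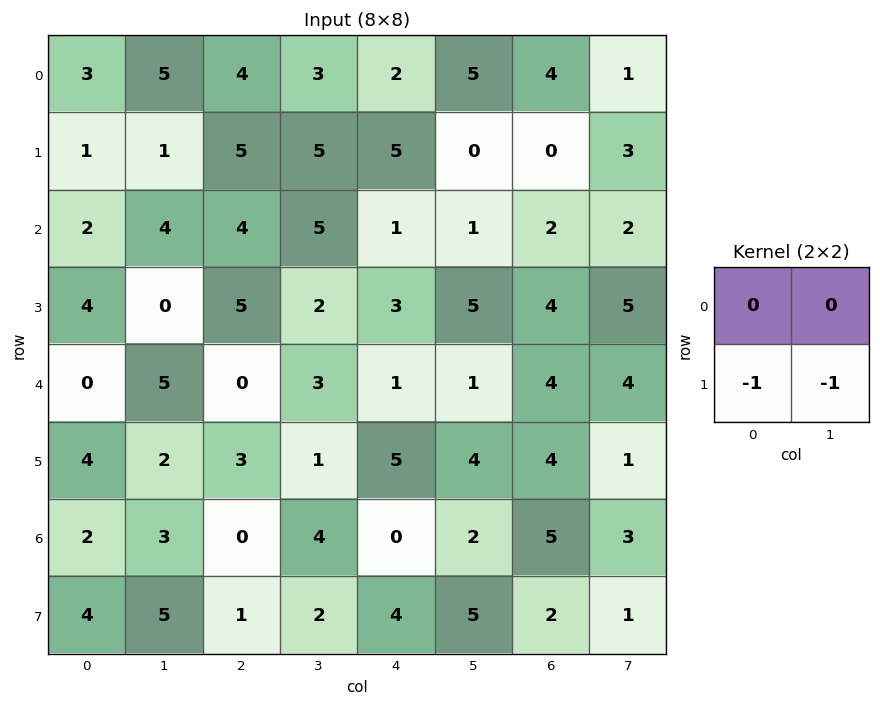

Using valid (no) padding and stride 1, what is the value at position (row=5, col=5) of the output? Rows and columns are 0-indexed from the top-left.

The receptive field on the input at this output position is [4 4 / 2 5]. Elementwise product with the kernel and sum: 2·-1 + 5·-1.

-7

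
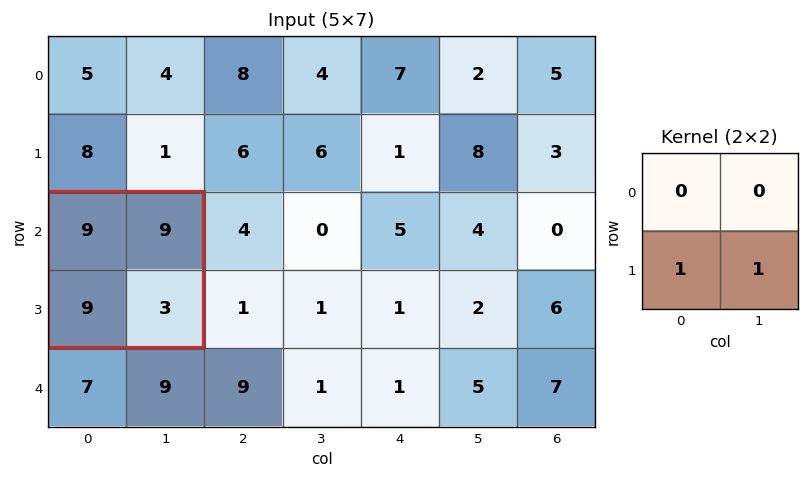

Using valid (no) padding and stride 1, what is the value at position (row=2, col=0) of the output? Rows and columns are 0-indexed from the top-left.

12

The receptive field on the input at this output position is [9 9 / 9 3]. Elementwise product with the kernel and sum: 9·1 + 3·1.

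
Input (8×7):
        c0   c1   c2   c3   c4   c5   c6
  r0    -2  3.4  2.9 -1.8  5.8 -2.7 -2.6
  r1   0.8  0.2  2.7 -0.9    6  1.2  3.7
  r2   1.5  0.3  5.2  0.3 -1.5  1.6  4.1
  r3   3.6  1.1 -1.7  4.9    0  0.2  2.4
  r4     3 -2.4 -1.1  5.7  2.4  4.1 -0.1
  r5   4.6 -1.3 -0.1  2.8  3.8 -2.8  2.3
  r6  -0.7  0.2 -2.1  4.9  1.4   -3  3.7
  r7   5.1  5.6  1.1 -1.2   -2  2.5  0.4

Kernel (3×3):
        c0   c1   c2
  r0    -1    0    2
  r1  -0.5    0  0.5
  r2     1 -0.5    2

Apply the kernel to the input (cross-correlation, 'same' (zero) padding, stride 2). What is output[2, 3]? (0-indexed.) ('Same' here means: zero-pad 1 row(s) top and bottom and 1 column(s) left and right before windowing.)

-6.2

The receptive field on the zero-padded input at this output position is [0.2 2.4 0 / 4.1 -0.1 0 / -2.8 2.3 0]. Elementwise product with the kernel and sum: 0.2·-1 + 0·2 + 4.1·-0.5 + 0·0.5 + -2.8·1 + 2.3·-0.5 + 0·2.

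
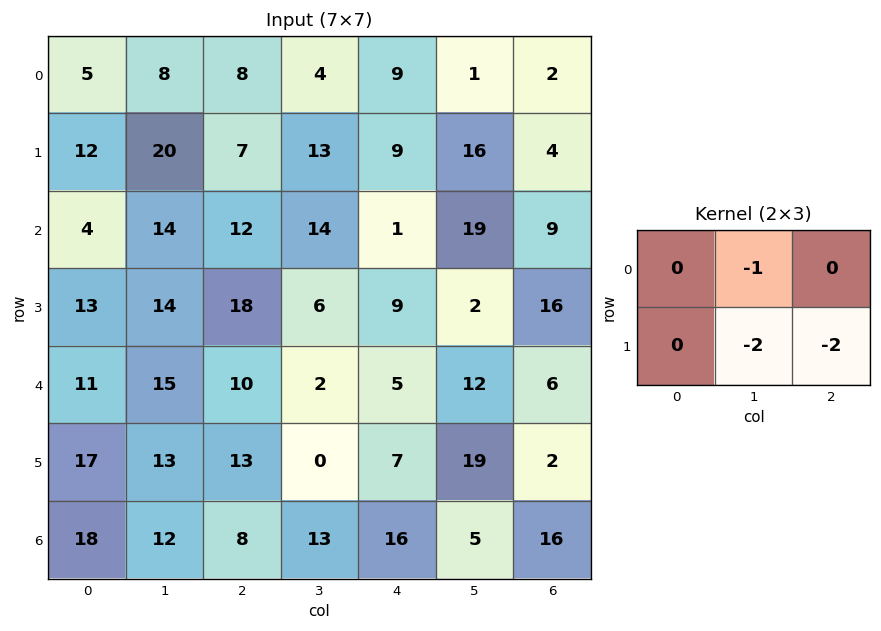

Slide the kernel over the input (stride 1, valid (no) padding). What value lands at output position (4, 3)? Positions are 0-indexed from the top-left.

The receptive field on the input at this output position is [2 5 12 / 0 7 19]. Elementwise product with the kernel and sum: 5·-1 + 7·-2 + 19·-2.

-57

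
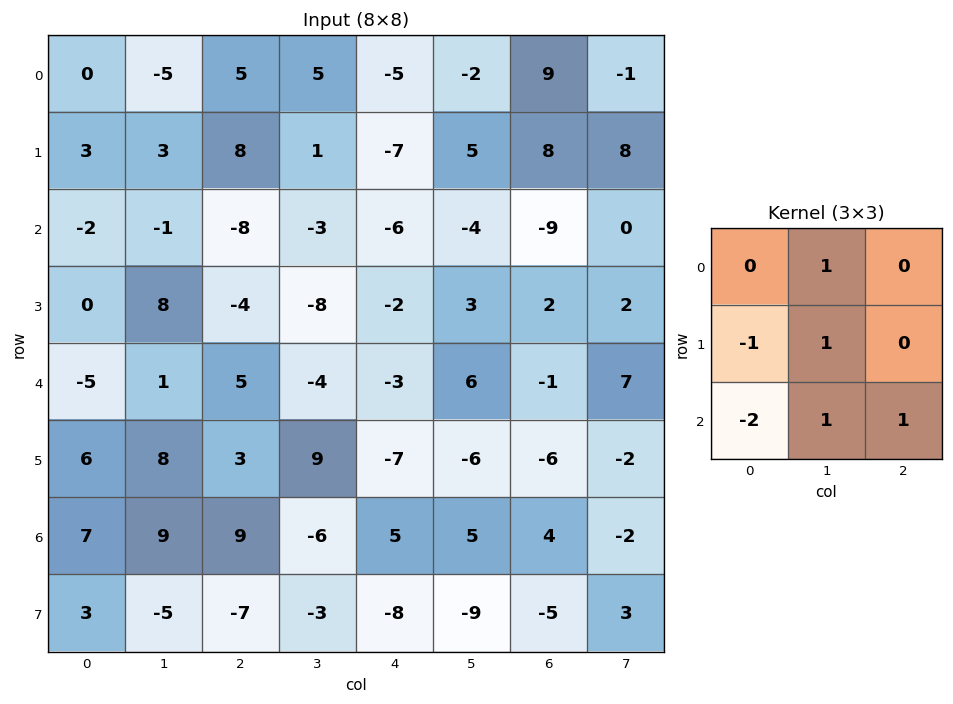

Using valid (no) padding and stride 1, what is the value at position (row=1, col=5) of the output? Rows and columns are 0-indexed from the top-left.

1

The receptive field on the input at this output position is [5 8 8 / -4 -9 0 / 3 2 2]. Elementwise product with the kernel and sum: 8·1 + -4·-1 + -9·1 + 3·-2 + 2·1 + 2·1.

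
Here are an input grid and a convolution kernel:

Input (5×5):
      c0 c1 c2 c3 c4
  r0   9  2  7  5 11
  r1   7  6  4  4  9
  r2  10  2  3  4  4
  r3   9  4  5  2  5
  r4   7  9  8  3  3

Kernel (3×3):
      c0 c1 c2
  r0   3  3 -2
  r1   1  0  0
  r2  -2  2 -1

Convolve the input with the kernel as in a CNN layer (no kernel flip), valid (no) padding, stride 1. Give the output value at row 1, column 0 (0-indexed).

The receptive field on the input at this output position is [7 6 4 / 10 2 3 / 9 4 5]. Elementwise product with the kernel and sum: 7·3 + 6·3 + 4·-2 + 10·1 + 9·-2 + 4·2 + 5·-1.

26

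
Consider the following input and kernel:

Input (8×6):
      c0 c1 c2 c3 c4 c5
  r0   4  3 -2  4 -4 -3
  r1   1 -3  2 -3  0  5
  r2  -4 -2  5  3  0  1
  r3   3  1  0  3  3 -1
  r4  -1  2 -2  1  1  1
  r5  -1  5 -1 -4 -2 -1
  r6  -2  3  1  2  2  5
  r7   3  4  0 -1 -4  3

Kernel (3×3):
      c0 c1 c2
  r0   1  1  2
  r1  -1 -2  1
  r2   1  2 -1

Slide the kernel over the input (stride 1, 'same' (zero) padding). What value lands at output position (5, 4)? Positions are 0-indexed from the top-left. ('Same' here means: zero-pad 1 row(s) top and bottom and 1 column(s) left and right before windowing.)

12

The receptive field on the zero-padded input at this output position is [1 1 1 / -4 -2 -1 / 2 2 5]. Elementwise product with the kernel and sum: 1·1 + 1·1 + 1·2 + -4·-1 + -2·-2 + -1·1 + 2·1 + 2·2 + 5·-1.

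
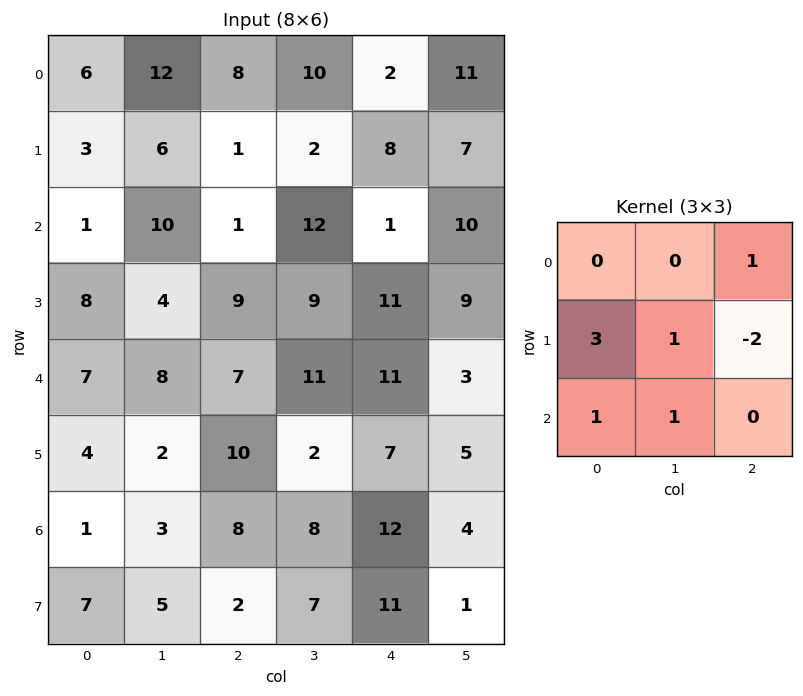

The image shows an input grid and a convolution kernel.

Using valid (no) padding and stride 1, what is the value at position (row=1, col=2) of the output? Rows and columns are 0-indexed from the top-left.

39

The receptive field on the input at this output position is [1 2 8 / 1 12 1 / 9 9 11]. Elementwise product with the kernel and sum: 8·1 + 1·3 + 12·1 + 1·-2 + 9·1 + 9·1.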